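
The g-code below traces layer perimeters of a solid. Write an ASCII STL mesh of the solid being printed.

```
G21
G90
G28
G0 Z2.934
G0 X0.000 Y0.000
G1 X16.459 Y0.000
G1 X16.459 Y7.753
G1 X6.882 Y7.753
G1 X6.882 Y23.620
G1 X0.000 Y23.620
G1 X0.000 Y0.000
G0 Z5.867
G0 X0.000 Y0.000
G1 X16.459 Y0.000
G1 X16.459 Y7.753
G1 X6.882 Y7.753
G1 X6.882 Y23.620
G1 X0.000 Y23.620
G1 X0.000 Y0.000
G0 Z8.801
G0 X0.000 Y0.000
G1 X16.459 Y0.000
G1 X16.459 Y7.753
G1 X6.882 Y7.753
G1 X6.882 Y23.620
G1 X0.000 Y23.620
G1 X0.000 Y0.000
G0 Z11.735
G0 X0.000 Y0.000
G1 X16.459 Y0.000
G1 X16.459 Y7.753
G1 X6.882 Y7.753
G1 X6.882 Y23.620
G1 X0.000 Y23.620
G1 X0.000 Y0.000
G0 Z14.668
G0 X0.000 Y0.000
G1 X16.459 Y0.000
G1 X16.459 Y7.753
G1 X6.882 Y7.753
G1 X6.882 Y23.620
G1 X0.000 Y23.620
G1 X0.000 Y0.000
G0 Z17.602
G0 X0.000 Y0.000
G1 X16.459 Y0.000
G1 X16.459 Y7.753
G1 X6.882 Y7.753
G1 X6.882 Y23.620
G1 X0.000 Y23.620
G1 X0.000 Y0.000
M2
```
solid part
  facet normal 0.0000 0.0000 -1.0000
    outer loop
      vertex 16.459 7.753 0.000
      vertex 16.459 0.000 0.000
      vertex 0.000 0.000 0.000
    endloop
  endfacet
  facet normal 0.0000 0.0000 -1.0000
    outer loop
      vertex 6.882 7.753 0.000
      vertex 16.459 7.753 0.000
      vertex 0.000 0.000 0.000
    endloop
  endfacet
  facet normal 0.0000 0.0000 -1.0000
    outer loop
      vertex 6.882 23.620 0.000
      vertex 6.882 7.753 0.000
      vertex 0.000 0.000 0.000
    endloop
  endfacet
  facet normal 0.0000 0.0000 -1.0000
    outer loop
      vertex 0.000 23.620 0.000
      vertex 6.882 23.620 0.000
      vertex 0.000 0.000 0.000
    endloop
  endfacet
  facet normal 0.0000 0.0000 1.0000
    outer loop
      vertex 0.000 0.000 17.602
      vertex 16.459 0.000 17.602
      vertex 16.459 7.753 17.602
    endloop
  endfacet
  facet normal 0.0000 0.0000 1.0000
    outer loop
      vertex 0.000 0.000 17.602
      vertex 16.459 7.753 17.602
      vertex 6.882 7.753 17.602
    endloop
  endfacet
  facet normal 0.0000 0.0000 1.0000
    outer loop
      vertex 0.000 0.000 17.602
      vertex 6.882 7.753 17.602
      vertex 6.882 23.620 17.602
    endloop
  endfacet
  facet normal 0.0000 0.0000 1.0000
    outer loop
      vertex 0.000 0.000 17.602
      vertex 6.882 23.620 17.602
      vertex 0.000 23.620 17.602
    endloop
  endfacet
  facet normal 0.0000 -1.0000 0.0000
    outer loop
      vertex 0.000 0.000 0.000
      vertex 16.459 0.000 0.000
      vertex 16.459 0.000 17.602
    endloop
  endfacet
  facet normal 0.0000 -1.0000 0.0000
    outer loop
      vertex 0.000 0.000 0.000
      vertex 16.459 0.000 17.602
      vertex 0.000 0.000 17.602
    endloop
  endfacet
  facet normal 1.0000 0.0000 0.0000
    outer loop
      vertex 16.459 0.000 0.000
      vertex 16.459 7.753 0.000
      vertex 16.459 7.753 17.602
    endloop
  endfacet
  facet normal 1.0000 0.0000 0.0000
    outer loop
      vertex 16.459 0.000 0.000
      vertex 16.459 7.753 17.602
      vertex 16.459 0.000 17.602
    endloop
  endfacet
  facet normal 0.0000 1.0000 0.0000
    outer loop
      vertex 16.459 7.753 0.000
      vertex 6.882 7.753 0.000
      vertex 6.882 7.753 17.602
    endloop
  endfacet
  facet normal 0.0000 1.0000 0.0000
    outer loop
      vertex 16.459 7.753 0.000
      vertex 6.882 7.753 17.602
      vertex 16.459 7.753 17.602
    endloop
  endfacet
  facet normal 1.0000 0.0000 0.0000
    outer loop
      vertex 6.882 7.753 0.000
      vertex 6.882 23.620 0.000
      vertex 6.882 23.620 17.602
    endloop
  endfacet
  facet normal 1.0000 0.0000 0.0000
    outer loop
      vertex 6.882 7.753 0.000
      vertex 6.882 23.620 17.602
      vertex 6.882 7.753 17.602
    endloop
  endfacet
  facet normal 0.0000 1.0000 0.0000
    outer loop
      vertex 6.882 23.620 0.000
      vertex 0.000 23.620 0.000
      vertex 0.000 23.620 17.602
    endloop
  endfacet
  facet normal 0.0000 1.0000 0.0000
    outer loop
      vertex 6.882 23.620 0.000
      vertex 0.000 23.620 17.602
      vertex 6.882 23.620 17.602
    endloop
  endfacet
  facet normal -1.0000 0.0000 0.0000
    outer loop
      vertex 0.000 23.620 0.000
      vertex 0.000 0.000 0.000
      vertex 0.000 0.000 17.602
    endloop
  endfacet
  facet normal -1.0000 0.0000 0.0000
    outer loop
      vertex 0.000 23.620 0.000
      vertex 0.000 0.000 17.602
      vertex 0.000 23.620 17.602
    endloop
  endfacet
endsolid part

The G0 Z moves step by Δz≈2.934 mm. Every layer's G1 loop is the same polygon, so the solid is a straight extrusion of it from z=0 to z≈17.6. Closing with flat bottom and top caps and triangulating gives 20 facets — an L-shaped prism: outer 16.5 × 23.6 mm, arm thicknesses ≈ 7.75 mm (horizontal) and 6.88 mm (vertical), extruded 17.6 mm in z.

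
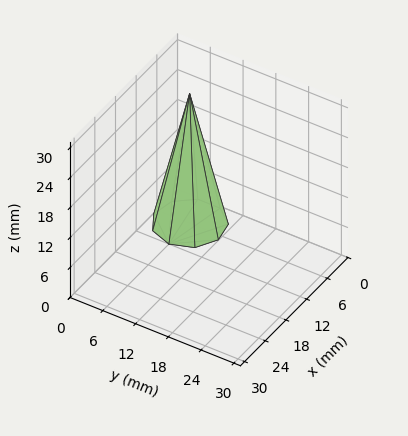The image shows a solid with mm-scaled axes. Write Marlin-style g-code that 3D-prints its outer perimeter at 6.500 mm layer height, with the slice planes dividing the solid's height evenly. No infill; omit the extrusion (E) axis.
Reading the render: the shape is a regular 9-sided pyramid, base circumscribed radius ≈ 6 mm, apex at z ≈ 26 mm (dimensions read to the nearest mm from the axis ticks). For the g-code, the solid's height is divided into equal slices at the stated Δz and each level perimeter traced with G1 moves after a G0 lift.

; perimeter-only toolpath
G21 ; units = mm
G90 ; absolute positioning
G28 ; home
; layer 1
G0 Z6.500
G0 X10.500 Y6.000
G1 X9.447 Y8.893
G1 X6.781 Y10.432
G1 X3.750 Y9.897
G1 X1.772 Y7.539
G1 X1.772 Y4.461
G1 X3.750 Y2.103
G1 X6.781 Y1.568
G1 X9.447 Y3.107
G1 X10.500 Y6.000
; layer 2
G0 Z13.000
G0 X9.000 Y6.000
G1 X8.298 Y7.928
G1 X6.521 Y8.954
G1 X4.500 Y8.598
G1 X3.181 Y7.026
G1 X3.181 Y4.974
G1 X4.500 Y3.402
G1 X6.521 Y3.046
G1 X8.298 Y4.072
G1 X9.000 Y6.000
; layer 3
G0 Z19.500
G0 X7.500 Y6.000
G1 X7.149 Y6.964
G1 X6.261 Y7.477
G1 X5.250 Y7.299
G1 X4.590 Y6.513
G1 X4.590 Y5.487
G1 X5.250 Y4.701
G1 X6.261 Y4.523
G1 X7.149 Y5.036
G1 X7.500 Y6.000
M2 ; end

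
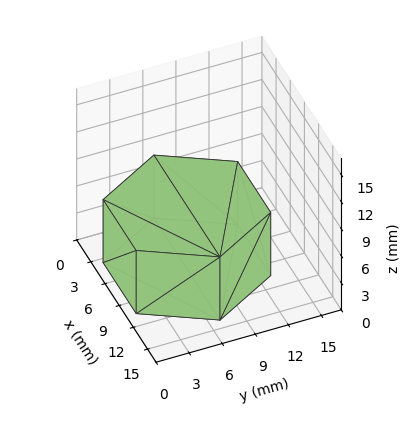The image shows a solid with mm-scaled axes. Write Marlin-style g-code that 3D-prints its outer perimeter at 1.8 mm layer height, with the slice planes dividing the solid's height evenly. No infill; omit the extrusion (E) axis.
Reading the render: the shape is a regular 6-sided prism (a cylinder approximated with 6 flat sides), circumscribed radius ≈ 7 mm, height ≈ 7 mm (dimensions read to the nearest mm from the axis ticks). For the g-code, the solid's height is divided into equal slices at the stated Δz and each level perimeter traced with G1 moves after a G0 lift.

; perimeter-only toolpath
G21 ; units = mm
G90 ; absolute positioning
G28 ; home
; layer 1
G0 Z1.8
G0 X14.0 Y7.0
G1 X10.5 Y13.1
G1 X3.5 Y13.1
G1 X0.0 Y7.0
G1 X3.5 Y0.9
G1 X10.5 Y0.9
G1 X14.0 Y7.0
; layer 2
G0 Z3.5
G0 X14.0 Y7.0
G1 X10.5 Y13.1
G1 X3.5 Y13.1
G1 X0.0 Y7.0
G1 X3.5 Y0.9
G1 X10.5 Y0.9
G1 X14.0 Y7.0
; layer 3
G0 Z5.2
G0 X14.0 Y7.0
G1 X10.5 Y13.1
G1 X3.5 Y13.1
G1 X0.0 Y7.0
G1 X3.5 Y0.9
G1 X10.5 Y0.9
G1 X14.0 Y7.0
; layer 4
G0 Z7.0
G0 X14.0 Y7.0
G1 X10.5 Y13.1
G1 X3.5 Y13.1
G1 X0.0 Y7.0
G1 X3.5 Y0.9
G1 X10.5 Y0.9
G1 X14.0 Y7.0
M2 ; end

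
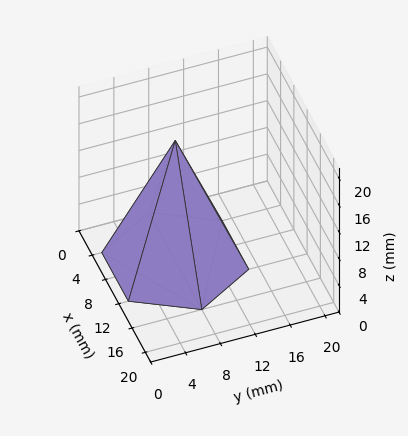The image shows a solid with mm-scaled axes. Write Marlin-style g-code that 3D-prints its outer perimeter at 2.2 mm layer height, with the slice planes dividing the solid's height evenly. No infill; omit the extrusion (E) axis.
Reading the render: the shape is a regular 6-sided pyramid, base circumscribed radius ≈ 8 mm, apex at z ≈ 18 mm (dimensions read to the nearest mm from the axis ticks). For the g-code, the solid's height is divided into equal slices at the stated Δz and each level perimeter traced with G1 moves after a G0 lift.

; perimeter-only toolpath
G21 ; units = mm
G90 ; absolute positioning
G28 ; home
; layer 1
G0 Z2.2
G0 X15.0 Y8.0
G1 X11.5 Y14.0
G1 X4.5 Y14.0
G1 X1.0 Y8.0
G1 X4.5 Y2.0
G1 X11.5 Y2.0
G1 X15.0 Y8.0
; layer 2
G0 Z4.5
G0 X14.0 Y8.0
G1 X11.0 Y13.2
G1 X5.0 Y13.2
G1 X2.0 Y8.0
G1 X5.0 Y2.8
G1 X11.0 Y2.8
G1 X14.0 Y8.0
; layer 3
G0 Z6.8
G0 X13.0 Y8.0
G1 X10.5 Y12.3
G1 X5.5 Y12.3
G1 X3.0 Y8.0
G1 X5.5 Y3.7
G1 X10.5 Y3.7
G1 X13.0 Y8.0
; layer 4
G0 Z9.0
G0 X12.0 Y8.0
G1 X10.0 Y11.4
G1 X6.0 Y11.4
G1 X4.0 Y8.0
G1 X6.0 Y4.5
G1 X10.0 Y4.5
G1 X12.0 Y8.0
; layer 5
G0 Z11.2
G0 X11.0 Y8.0
G1 X9.5 Y10.6
G1 X6.5 Y10.6
G1 X5.0 Y8.0
G1 X6.5 Y5.4
G1 X9.5 Y5.4
G1 X11.0 Y8.0
; layer 6
G0 Z13.5
G0 X10.0 Y8.0
G1 X9.0 Y9.7
G1 X7.0 Y9.7
G1 X6.0 Y8.0
G1 X7.0 Y6.3
G1 X9.0 Y6.3
G1 X10.0 Y8.0
; layer 7
G0 Z15.8
G0 X9.0 Y8.0
G1 X8.5 Y8.9
G1 X7.5 Y8.9
G1 X7.0 Y8.0
G1 X7.5 Y7.1
G1 X8.5 Y7.1
G1 X9.0 Y8.0
M2 ; end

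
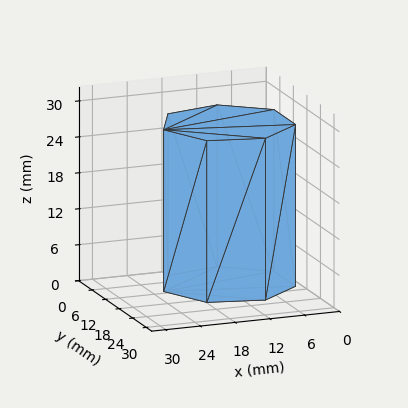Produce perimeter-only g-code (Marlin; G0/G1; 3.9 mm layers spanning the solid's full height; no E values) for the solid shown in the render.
Reading the render: the shape is a regular 7-sided prism (a cylinder approximated with 7 flat sides), circumscribed radius ≈ 11 mm, height ≈ 27 mm (dimensions read to the nearest mm from the axis ticks). For the g-code, the solid's height is divided into equal slices at the stated Δz and each level perimeter traced with G1 moves after a G0 lift.

; perimeter-only toolpath
G21 ; units = mm
G90 ; absolute positioning
G28 ; home
; layer 1
G0 Z3.9
G0 X22.0 Y11.0
G1 X17.9 Y19.6
G1 X8.6 Y21.7
G1 X1.1 Y15.8
G1 X1.1 Y6.2
G1 X8.6 Y0.3
G1 X17.9 Y2.4
G1 X22.0 Y11.0
; layer 2
G0 Z7.7
G0 X22.0 Y11.0
G1 X17.9 Y19.6
G1 X8.6 Y21.7
G1 X1.1 Y15.8
G1 X1.1 Y6.2
G1 X8.6 Y0.3
G1 X17.9 Y2.4
G1 X22.0 Y11.0
; layer 3
G0 Z11.6
G0 X22.0 Y11.0
G1 X17.9 Y19.6
G1 X8.6 Y21.7
G1 X1.1 Y15.8
G1 X1.1 Y6.2
G1 X8.6 Y0.3
G1 X17.9 Y2.4
G1 X22.0 Y11.0
; layer 4
G0 Z15.4
G0 X22.0 Y11.0
G1 X17.9 Y19.6
G1 X8.6 Y21.7
G1 X1.1 Y15.8
G1 X1.1 Y6.2
G1 X8.6 Y0.3
G1 X17.9 Y2.4
G1 X22.0 Y11.0
; layer 5
G0 Z19.3
G0 X22.0 Y11.0
G1 X17.9 Y19.6
G1 X8.6 Y21.7
G1 X1.1 Y15.8
G1 X1.1 Y6.2
G1 X8.6 Y0.3
G1 X17.9 Y2.4
G1 X22.0 Y11.0
; layer 6
G0 Z23.1
G0 X22.0 Y11.0
G1 X17.9 Y19.6
G1 X8.6 Y21.7
G1 X1.1 Y15.8
G1 X1.1 Y6.2
G1 X8.6 Y0.3
G1 X17.9 Y2.4
G1 X22.0 Y11.0
; layer 7
G0 Z27.0
G0 X22.0 Y11.0
G1 X17.9 Y19.6
G1 X8.6 Y21.7
G1 X1.1 Y15.8
G1 X1.1 Y6.2
G1 X8.6 Y0.3
G1 X17.9 Y2.4
G1 X22.0 Y11.0
M2 ; end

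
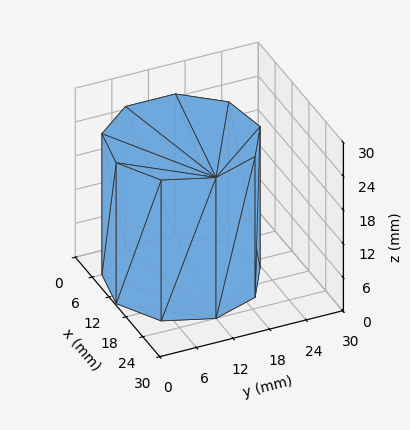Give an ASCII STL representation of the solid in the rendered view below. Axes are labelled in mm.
Reading the render: the shape is a regular 9-sided prism (a cylinder approximated with 9 flat sides), circumscribed radius ≈ 12 mm, height ≈ 25 mm (dimensions read to the nearest mm from the axis ticks). For the STL, each face is triangulated and given an outward normal.

solid part
  facet normal 0.0000 0.0000 -1.0000
    outer loop
      vertex 14.1 23.8 0.0
      vertex 21.2 19.7 0.0
      vertex 24.0 12.0 0.0
    endloop
  endfacet
  facet normal 0.0000 0.0000 -1.0000
    outer loop
      vertex 6.0 22.4 0.0
      vertex 14.1 23.8 0.0
      vertex 24.0 12.0 0.0
    endloop
  endfacet
  facet normal 0.0000 0.0000 -1.0000
    outer loop
      vertex 0.7 16.1 0.0
      vertex 6.0 22.4 0.0
      vertex 24.0 12.0 0.0
    endloop
  endfacet
  facet normal 0.0000 0.0000 -1.0000
    outer loop
      vertex 0.7 7.9 0.0
      vertex 0.7 16.1 0.0
      vertex 24.0 12.0 0.0
    endloop
  endfacet
  facet normal 0.0000 0.0000 -1.0000
    outer loop
      vertex 6.0 1.6 0.0
      vertex 0.7 7.9 0.0
      vertex 24.0 12.0 0.0
    endloop
  endfacet
  facet normal 0.0000 0.0000 -1.0000
    outer loop
      vertex 14.1 0.2 0.0
      vertex 6.0 1.6 0.0
      vertex 24.0 12.0 0.0
    endloop
  endfacet
  facet normal 0.0000 0.0000 -1.0000
    outer loop
      vertex 21.2 4.3 0.0
      vertex 14.1 0.2 0.0
      vertex 24.0 12.0 0.0
    endloop
  endfacet
  facet normal 0.0000 0.0000 1.0000
    outer loop
      vertex 24.0 12.0 25.0
      vertex 21.2 19.7 25.0
      vertex 14.1 23.8 25.0
    endloop
  endfacet
  facet normal 0.0000 0.0000 1.0000
    outer loop
      vertex 24.0 12.0 25.0
      vertex 14.1 23.8 25.0
      vertex 6.0 22.4 25.0
    endloop
  endfacet
  facet normal 0.0000 0.0000 1.0000
    outer loop
      vertex 24.0 12.0 25.0
      vertex 6.0 22.4 25.0
      vertex 0.7 16.1 25.0
    endloop
  endfacet
  facet normal 0.0000 0.0000 1.0000
    outer loop
      vertex 24.0 12.0 25.0
      vertex 0.7 16.1 25.0
      vertex 0.7 7.9 25.0
    endloop
  endfacet
  facet normal 0.0000 0.0000 1.0000
    outer loop
      vertex 24.0 12.0 25.0
      vertex 0.7 7.9 25.0
      vertex 6.0 1.6 25.0
    endloop
  endfacet
  facet normal 0.0000 0.0000 1.0000
    outer loop
      vertex 24.0 12.0 25.0
      vertex 6.0 1.6 25.0
      vertex 14.1 0.2 25.0
    endloop
  endfacet
  facet normal 0.0000 0.0000 1.0000
    outer loop
      vertex 24.0 12.0 25.0
      vertex 14.1 0.2 25.0
      vertex 21.2 4.3 25.0
    endloop
  endfacet
  facet normal 0.9398 0.3417 0.0000
    outer loop
      vertex 24.0 12.0 0.0
      vertex 21.2 19.7 0.0
      vertex 21.2 19.7 25.0
    endloop
  endfacet
  facet normal 0.9398 0.3417 0.0000
    outer loop
      vertex 24.0 12.0 0.0
      vertex 21.2 19.7 25.0
      vertex 24.0 12.0 25.0
    endloop
  endfacet
  facet normal 0.5001 0.8660 0.0000
    outer loop
      vertex 21.2 19.7 0.0
      vertex 14.1 23.8 0.0
      vertex 14.1 23.8 25.0
    endloop
  endfacet
  facet normal 0.5001 0.8660 0.0000
    outer loop
      vertex 21.2 19.7 0.0
      vertex 14.1 23.8 25.0
      vertex 21.2 19.7 25.0
    endloop
  endfacet
  facet normal -0.1703 0.9854 0.0000
    outer loop
      vertex 14.1 23.8 0.0
      vertex 6.0 22.4 0.0
      vertex 6.0 22.4 25.0
    endloop
  endfacet
  facet normal -0.1703 0.9854 0.0000
    outer loop
      vertex 14.1 23.8 0.0
      vertex 6.0 22.4 25.0
      vertex 14.1 23.8 25.0
    endloop
  endfacet
  facet normal -0.7652 0.6438 0.0000
    outer loop
      vertex 6.0 22.4 0.0
      vertex 0.7 16.1 0.0
      vertex 0.7 16.1 25.0
    endloop
  endfacet
  facet normal -0.7652 0.6438 0.0000
    outer loop
      vertex 6.0 22.4 0.0
      vertex 0.7 16.1 25.0
      vertex 6.0 22.4 25.0
    endloop
  endfacet
  facet normal -1.0000 0.0000 0.0000
    outer loop
      vertex 0.7 16.1 0.0
      vertex 0.7 7.9 0.0
      vertex 0.7 7.9 25.0
    endloop
  endfacet
  facet normal -1.0000 0.0000 0.0000
    outer loop
      vertex 0.7 16.1 0.0
      vertex 0.7 7.9 25.0
      vertex 0.7 16.1 25.0
    endloop
  endfacet
  facet normal -0.7652 -0.6438 0.0000
    outer loop
      vertex 0.7 7.9 0.0
      vertex 6.0 1.6 0.0
      vertex 6.0 1.6 25.0
    endloop
  endfacet
  facet normal -0.7652 -0.6438 0.0000
    outer loop
      vertex 0.7 7.9 0.0
      vertex 6.0 1.6 25.0
      vertex 0.7 7.9 25.0
    endloop
  endfacet
  facet normal -0.1703 -0.9854 0.0000
    outer loop
      vertex 6.0 1.6 0.0
      vertex 14.1 0.2 0.0
      vertex 14.1 0.2 25.0
    endloop
  endfacet
  facet normal -0.1703 -0.9854 0.0000
    outer loop
      vertex 6.0 1.6 0.0
      vertex 14.1 0.2 25.0
      vertex 6.0 1.6 25.0
    endloop
  endfacet
  facet normal 0.5001 -0.8660 0.0000
    outer loop
      vertex 14.1 0.2 0.0
      vertex 21.2 4.3 0.0
      vertex 21.2 4.3 25.0
    endloop
  endfacet
  facet normal 0.5001 -0.8660 0.0000
    outer loop
      vertex 14.1 0.2 0.0
      vertex 21.2 4.3 25.0
      vertex 14.1 0.2 25.0
    endloop
  endfacet
  facet normal 0.9398 -0.3417 0.0000
    outer loop
      vertex 21.2 4.3 0.0
      vertex 24.0 12.0 0.0
      vertex 24.0 12.0 25.0
    endloop
  endfacet
  facet normal 0.9398 -0.3417 0.0000
    outer loop
      vertex 21.2 4.3 0.0
      vertex 24.0 12.0 25.0
      vertex 21.2 4.3 25.0
    endloop
  endfacet
endsolid part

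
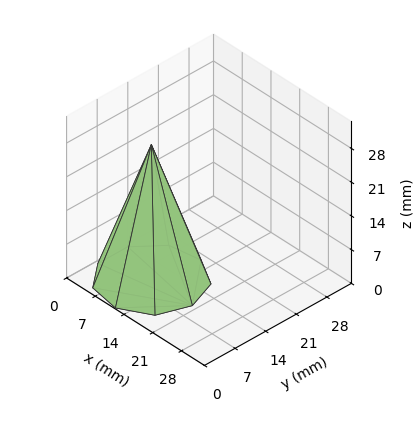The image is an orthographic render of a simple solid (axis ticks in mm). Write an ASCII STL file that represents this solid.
Reading the render: the shape is a regular 9-sided pyramid, base circumscribed radius ≈ 10 mm, apex at z ≈ 28 mm (dimensions read to the nearest mm from the axis ticks). For the STL, each face is triangulated and given an outward normal.

solid part
  facet normal 0.0000 0.0000 -1.0000
    outer loop
      vertex 11.7 19.8 0.0
      vertex 17.7 16.4 0.0
      vertex 20.0 10.0 0.0
    endloop
  endfacet
  facet normal 0.0000 0.0000 -1.0000
    outer loop
      vertex 5.0 18.7 0.0
      vertex 11.7 19.8 0.0
      vertex 20.0 10.0 0.0
    endloop
  endfacet
  facet normal 0.0000 0.0000 -1.0000
    outer loop
      vertex 0.6 13.4 0.0
      vertex 5.0 18.7 0.0
      vertex 20.0 10.0 0.0
    endloop
  endfacet
  facet normal 0.0000 0.0000 -1.0000
    outer loop
      vertex 0.6 6.6 0.0
      vertex 0.6 13.4 0.0
      vertex 20.0 10.0 0.0
    endloop
  endfacet
  facet normal 0.0000 0.0000 -1.0000
    outer loop
      vertex 5.0 1.3 0.0
      vertex 0.6 6.6 0.0
      vertex 20.0 10.0 0.0
    endloop
  endfacet
  facet normal 0.0000 0.0000 -1.0000
    outer loop
      vertex 11.7 0.2 0.0
      vertex 5.0 1.3 0.0
      vertex 20.0 10.0 0.0
    endloop
  endfacet
  facet normal 0.0000 0.0000 -1.0000
    outer loop
      vertex 17.7 3.6 0.0
      vertex 11.7 0.2 0.0
      vertex 20.0 10.0 0.0
    endloop
  endfacet
  facet normal 0.8920 0.3206 0.3186
    outer loop
      vertex 20.0 10.0 0.0
      vertex 17.7 16.4 0.0
      vertex 10.0 10.0 28.0
    endloop
  endfacet
  facet normal 0.4676 0.8251 0.3172
    outer loop
      vertex 17.7 16.4 0.0
      vertex 11.7 19.8 0.0
      vertex 10.0 10.0 28.0
    endloop
  endfacet
  facet normal -0.1536 0.9355 0.3181
    outer loop
      vertex 11.7 19.8 0.0
      vertex 5.0 18.7 0.0
      vertex 10.0 10.0 28.0
    endloop
  endfacet
  facet normal -0.7294 0.6055 0.3184
    outer loop
      vertex 5.0 18.7 0.0
      vertex 0.6 13.4 0.0
      vertex 10.0 10.0 28.0
    endloop
  endfacet
  facet normal -0.9480 0.0000 0.3183
    outer loop
      vertex 0.6 13.4 0.0
      vertex 0.6 6.6 0.0
      vertex 10.0 10.0 28.0
    endloop
  endfacet
  facet normal -0.7294 -0.6055 0.3184
    outer loop
      vertex 0.6 6.6 0.0
      vertex 5.0 1.3 0.0
      vertex 10.0 10.0 28.0
    endloop
  endfacet
  facet normal -0.1536 -0.9355 0.3181
    outer loop
      vertex 5.0 1.3 0.0
      vertex 11.7 0.2 0.0
      vertex 10.0 10.0 28.0
    endloop
  endfacet
  facet normal 0.4676 -0.8251 0.3172
    outer loop
      vertex 11.7 0.2 0.0
      vertex 17.7 3.6 0.0
      vertex 10.0 10.0 28.0
    endloop
  endfacet
  facet normal 0.8920 -0.3206 0.3186
    outer loop
      vertex 17.7 3.6 0.0
      vertex 20.0 10.0 0.0
      vertex 10.0 10.0 28.0
    endloop
  endfacet
endsolid part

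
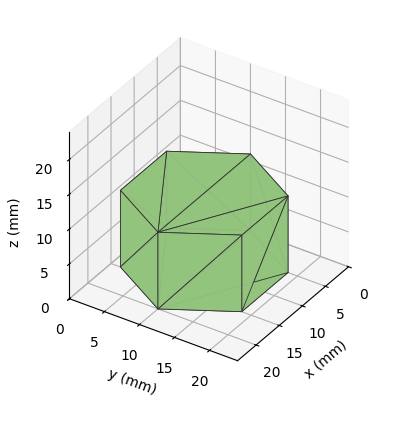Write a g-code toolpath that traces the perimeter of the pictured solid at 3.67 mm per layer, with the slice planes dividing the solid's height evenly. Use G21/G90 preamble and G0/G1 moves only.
Reading the render: the shape is a regular 6-sided prism (a cylinder approximated with 6 flat sides), circumscribed radius ≈ 10 mm, height ≈ 11 mm (dimensions read to the nearest mm from the axis ticks). For the g-code, the solid's height is divided into equal slices at the stated Δz and each level perimeter traced with G1 moves after a G0 lift.

; perimeter-only toolpath
G21 ; units = mm
G90 ; absolute positioning
G28 ; home
; layer 1
G0 Z3.67
G0 X20.00 Y10.00
G1 X15.00 Y18.66
G1 X5.00 Y18.66
G1 X0.00 Y10.00
G1 X5.00 Y1.34
G1 X15.00 Y1.34
G1 X20.00 Y10.00
; layer 2
G0 Z7.33
G0 X20.00 Y10.00
G1 X15.00 Y18.66
G1 X5.00 Y18.66
G1 X0.00 Y10.00
G1 X5.00 Y1.34
G1 X15.00 Y1.34
G1 X20.00 Y10.00
; layer 3
G0 Z11.00
G0 X20.00 Y10.00
G1 X15.00 Y18.66
G1 X5.00 Y18.66
G1 X0.00 Y10.00
G1 X5.00 Y1.34
G1 X15.00 Y1.34
G1 X20.00 Y10.00
M2 ; end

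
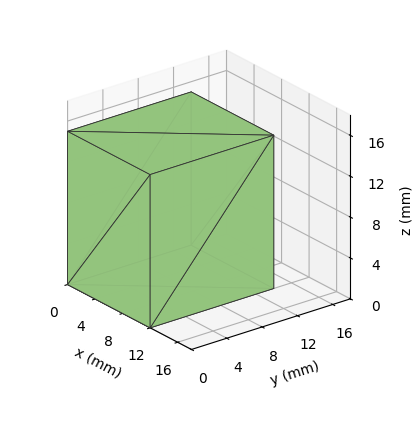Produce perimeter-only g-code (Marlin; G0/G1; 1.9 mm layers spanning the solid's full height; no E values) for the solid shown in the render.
Reading the render: the shape is a rectangular box, roughly 12 × 14 mm footprint and 15 mm tall (dimensions read to the nearest mm from the axis ticks). For the g-code, the solid's height is divided into equal slices at the stated Δz and each level perimeter traced with G1 moves after a G0 lift.

; perimeter-only toolpath
G21 ; units = mm
G90 ; absolute positioning
G28 ; home
; layer 1
G0 Z1.9
G0 X0.0 Y0.0
G1 X12.0 Y0.0
G1 X12.0 Y14.0
G1 X0.0 Y14.0
G1 X0.0 Y0.0
; layer 2
G0 Z3.8
G0 X0.0 Y0.0
G1 X12.0 Y0.0
G1 X12.0 Y14.0
G1 X0.0 Y14.0
G1 X0.0 Y0.0
; layer 3
G0 Z5.6
G0 X0.0 Y0.0
G1 X12.0 Y0.0
G1 X12.0 Y14.0
G1 X0.0 Y14.0
G1 X0.0 Y0.0
; layer 4
G0 Z7.5
G0 X0.0 Y0.0
G1 X12.0 Y0.0
G1 X12.0 Y14.0
G1 X0.0 Y14.0
G1 X0.0 Y0.0
; layer 5
G0 Z9.4
G0 X0.0 Y0.0
G1 X12.0 Y0.0
G1 X12.0 Y14.0
G1 X0.0 Y14.0
G1 X0.0 Y0.0
; layer 6
G0 Z11.2
G0 X0.0 Y0.0
G1 X12.0 Y0.0
G1 X12.0 Y14.0
G1 X0.0 Y14.0
G1 X0.0 Y0.0
; layer 7
G0 Z13.1
G0 X0.0 Y0.0
G1 X12.0 Y0.0
G1 X12.0 Y14.0
G1 X0.0 Y14.0
G1 X0.0 Y0.0
; layer 8
G0 Z15.0
G0 X0.0 Y0.0
G1 X12.0 Y0.0
G1 X12.0 Y14.0
G1 X0.0 Y14.0
G1 X0.0 Y0.0
M2 ; end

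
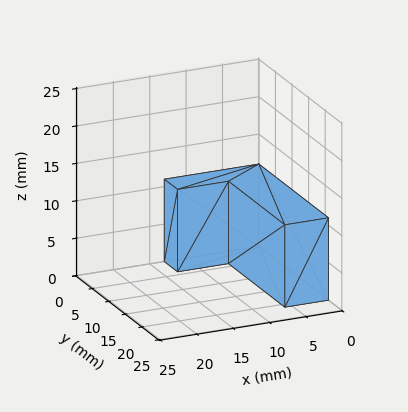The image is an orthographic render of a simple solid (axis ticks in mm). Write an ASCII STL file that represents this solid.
Reading the render: the shape is an L-shaped prism: outer 13 × 21 mm, arm thicknesses ≈ 4 mm (horizontal) and 6 mm (vertical), extruded 11 mm in z (dimensions read to the nearest mm from the axis ticks). For the STL, each face is triangulated and given an outward normal.

solid part
  facet normal 0.0000 0.0000 -1.0000
    outer loop
      vertex 13.00 4.00 0.00
      vertex 13.00 0.00 0.00
      vertex 0.00 0.00 0.00
    endloop
  endfacet
  facet normal 0.0000 0.0000 -1.0000
    outer loop
      vertex 6.00 4.00 0.00
      vertex 13.00 4.00 0.00
      vertex 0.00 0.00 0.00
    endloop
  endfacet
  facet normal 0.0000 0.0000 -1.0000
    outer loop
      vertex 6.00 21.00 0.00
      vertex 6.00 4.00 0.00
      vertex 0.00 0.00 0.00
    endloop
  endfacet
  facet normal 0.0000 0.0000 -1.0000
    outer loop
      vertex 0.00 21.00 0.00
      vertex 6.00 21.00 0.00
      vertex 0.00 0.00 0.00
    endloop
  endfacet
  facet normal 0.0000 0.0000 1.0000
    outer loop
      vertex 0.00 0.00 11.00
      vertex 13.00 0.00 11.00
      vertex 13.00 4.00 11.00
    endloop
  endfacet
  facet normal 0.0000 0.0000 1.0000
    outer loop
      vertex 0.00 0.00 11.00
      vertex 13.00 4.00 11.00
      vertex 6.00 4.00 11.00
    endloop
  endfacet
  facet normal 0.0000 0.0000 1.0000
    outer loop
      vertex 0.00 0.00 11.00
      vertex 6.00 4.00 11.00
      vertex 6.00 21.00 11.00
    endloop
  endfacet
  facet normal 0.0000 0.0000 1.0000
    outer loop
      vertex 0.00 0.00 11.00
      vertex 6.00 21.00 11.00
      vertex 0.00 21.00 11.00
    endloop
  endfacet
  facet normal 0.0000 -1.0000 0.0000
    outer loop
      vertex 0.00 0.00 0.00
      vertex 13.00 0.00 0.00
      vertex 13.00 0.00 11.00
    endloop
  endfacet
  facet normal 0.0000 -1.0000 0.0000
    outer loop
      vertex 0.00 0.00 0.00
      vertex 13.00 0.00 11.00
      vertex 0.00 0.00 11.00
    endloop
  endfacet
  facet normal 1.0000 0.0000 0.0000
    outer loop
      vertex 13.00 0.00 0.00
      vertex 13.00 4.00 0.00
      vertex 13.00 4.00 11.00
    endloop
  endfacet
  facet normal 1.0000 0.0000 0.0000
    outer loop
      vertex 13.00 0.00 0.00
      vertex 13.00 4.00 11.00
      vertex 13.00 0.00 11.00
    endloop
  endfacet
  facet normal 0.0000 1.0000 0.0000
    outer loop
      vertex 13.00 4.00 0.00
      vertex 6.00 4.00 0.00
      vertex 6.00 4.00 11.00
    endloop
  endfacet
  facet normal 0.0000 1.0000 0.0000
    outer loop
      vertex 13.00 4.00 0.00
      vertex 6.00 4.00 11.00
      vertex 13.00 4.00 11.00
    endloop
  endfacet
  facet normal 1.0000 0.0000 0.0000
    outer loop
      vertex 6.00 4.00 0.00
      vertex 6.00 21.00 0.00
      vertex 6.00 21.00 11.00
    endloop
  endfacet
  facet normal 1.0000 0.0000 0.0000
    outer loop
      vertex 6.00 4.00 0.00
      vertex 6.00 21.00 11.00
      vertex 6.00 4.00 11.00
    endloop
  endfacet
  facet normal 0.0000 1.0000 0.0000
    outer loop
      vertex 6.00 21.00 0.00
      vertex 0.00 21.00 0.00
      vertex 0.00 21.00 11.00
    endloop
  endfacet
  facet normal 0.0000 1.0000 0.0000
    outer loop
      vertex 6.00 21.00 0.00
      vertex 0.00 21.00 11.00
      vertex 6.00 21.00 11.00
    endloop
  endfacet
  facet normal -1.0000 0.0000 0.0000
    outer loop
      vertex 0.00 21.00 0.00
      vertex 0.00 0.00 0.00
      vertex 0.00 0.00 11.00
    endloop
  endfacet
  facet normal -1.0000 0.0000 0.0000
    outer loop
      vertex 0.00 21.00 0.00
      vertex 0.00 0.00 11.00
      vertex 0.00 21.00 11.00
    endloop
  endfacet
endsolid part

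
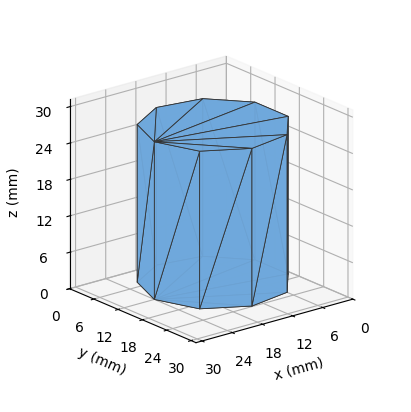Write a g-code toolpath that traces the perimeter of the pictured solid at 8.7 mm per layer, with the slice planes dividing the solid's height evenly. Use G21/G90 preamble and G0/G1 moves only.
Reading the render: the shape is a regular 9-sided prism (a cylinder approximated with 9 flat sides), circumscribed radius ≈ 12 mm, height ≈ 26 mm (dimensions read to the nearest mm from the axis ticks). For the g-code, the solid's height is divided into equal slices at the stated Δz and each level perimeter traced with G1 moves after a G0 lift.

; perimeter-only toolpath
G21 ; units = mm
G90 ; absolute positioning
G28 ; home
; layer 1
G0 Z8.7
G0 X24.0 Y12.0
G1 X21.2 Y19.7
G1 X14.1 Y23.8
G1 X6.0 Y22.4
G1 X0.7 Y16.1
G1 X0.7 Y7.9
G1 X6.0 Y1.6
G1 X14.1 Y0.2
G1 X21.2 Y4.3
G1 X24.0 Y12.0
; layer 2
G0 Z17.3
G0 X24.0 Y12.0
G1 X21.2 Y19.7
G1 X14.1 Y23.8
G1 X6.0 Y22.4
G1 X0.7 Y16.1
G1 X0.7 Y7.9
G1 X6.0 Y1.6
G1 X14.1 Y0.2
G1 X21.2 Y4.3
G1 X24.0 Y12.0
; layer 3
G0 Z26.0
G0 X24.0 Y12.0
G1 X21.2 Y19.7
G1 X14.1 Y23.8
G1 X6.0 Y22.4
G1 X0.7 Y16.1
G1 X0.7 Y7.9
G1 X6.0 Y1.6
G1 X14.1 Y0.2
G1 X21.2 Y4.3
G1 X24.0 Y12.0
M2 ; end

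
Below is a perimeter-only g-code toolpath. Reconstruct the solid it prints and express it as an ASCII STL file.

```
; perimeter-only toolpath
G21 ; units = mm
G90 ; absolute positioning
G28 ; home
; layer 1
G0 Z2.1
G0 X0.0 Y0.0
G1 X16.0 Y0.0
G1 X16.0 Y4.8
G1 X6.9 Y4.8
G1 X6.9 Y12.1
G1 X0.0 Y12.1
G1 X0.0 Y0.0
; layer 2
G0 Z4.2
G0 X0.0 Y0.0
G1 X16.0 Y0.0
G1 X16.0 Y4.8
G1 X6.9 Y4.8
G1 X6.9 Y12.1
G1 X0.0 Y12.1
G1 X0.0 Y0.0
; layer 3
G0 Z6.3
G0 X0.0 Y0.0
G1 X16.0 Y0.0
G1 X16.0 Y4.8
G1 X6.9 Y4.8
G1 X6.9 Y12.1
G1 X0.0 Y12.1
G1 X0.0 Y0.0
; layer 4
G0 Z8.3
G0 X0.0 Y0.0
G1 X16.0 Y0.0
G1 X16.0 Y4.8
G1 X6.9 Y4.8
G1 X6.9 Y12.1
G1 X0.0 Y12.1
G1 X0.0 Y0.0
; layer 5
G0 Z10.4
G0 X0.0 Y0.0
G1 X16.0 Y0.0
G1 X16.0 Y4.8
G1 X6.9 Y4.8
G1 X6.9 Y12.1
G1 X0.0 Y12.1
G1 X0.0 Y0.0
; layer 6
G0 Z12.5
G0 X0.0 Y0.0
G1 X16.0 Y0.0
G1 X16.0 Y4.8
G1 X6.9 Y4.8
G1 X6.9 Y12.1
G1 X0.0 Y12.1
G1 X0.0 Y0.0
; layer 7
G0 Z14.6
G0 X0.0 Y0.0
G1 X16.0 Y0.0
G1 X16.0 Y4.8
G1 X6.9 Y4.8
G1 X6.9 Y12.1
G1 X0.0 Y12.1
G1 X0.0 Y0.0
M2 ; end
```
solid part
  facet normal 0.0000 0.0000 -1.0000
    outer loop
      vertex 16.0 4.8 0.0
      vertex 16.0 0.0 0.0
      vertex 0.0 0.0 0.0
    endloop
  endfacet
  facet normal 0.0000 0.0000 -1.0000
    outer loop
      vertex 6.9 4.8 0.0
      vertex 16.0 4.8 0.0
      vertex 0.0 0.0 0.0
    endloop
  endfacet
  facet normal 0.0000 0.0000 -1.0000
    outer loop
      vertex 6.9 12.1 0.0
      vertex 6.9 4.8 0.0
      vertex 0.0 0.0 0.0
    endloop
  endfacet
  facet normal 0.0000 0.0000 -1.0000
    outer loop
      vertex 0.0 12.1 0.0
      vertex 6.9 12.1 0.0
      vertex 0.0 0.0 0.0
    endloop
  endfacet
  facet normal 0.0000 0.0000 1.0000
    outer loop
      vertex 0.0 0.0 14.6
      vertex 16.0 0.0 14.6
      vertex 16.0 4.8 14.6
    endloop
  endfacet
  facet normal 0.0000 0.0000 1.0000
    outer loop
      vertex 0.0 0.0 14.6
      vertex 16.0 4.8 14.6
      vertex 6.9 4.8 14.6
    endloop
  endfacet
  facet normal 0.0000 0.0000 1.0000
    outer loop
      vertex 0.0 0.0 14.6
      vertex 6.9 4.8 14.6
      vertex 6.9 12.1 14.6
    endloop
  endfacet
  facet normal 0.0000 0.0000 1.0000
    outer loop
      vertex 0.0 0.0 14.6
      vertex 6.9 12.1 14.6
      vertex 0.0 12.1 14.6
    endloop
  endfacet
  facet normal 0.0000 -1.0000 0.0000
    outer loop
      vertex 0.0 0.0 0.0
      vertex 16.0 0.0 0.0
      vertex 16.0 0.0 14.6
    endloop
  endfacet
  facet normal 0.0000 -1.0000 0.0000
    outer loop
      vertex 0.0 0.0 0.0
      vertex 16.0 0.0 14.6
      vertex 0.0 0.0 14.6
    endloop
  endfacet
  facet normal 1.0000 0.0000 0.0000
    outer loop
      vertex 16.0 0.0 0.0
      vertex 16.0 4.8 0.0
      vertex 16.0 4.8 14.6
    endloop
  endfacet
  facet normal 1.0000 0.0000 0.0000
    outer loop
      vertex 16.0 0.0 0.0
      vertex 16.0 4.8 14.6
      vertex 16.0 0.0 14.6
    endloop
  endfacet
  facet normal 0.0000 1.0000 0.0000
    outer loop
      vertex 16.0 4.8 0.0
      vertex 6.9 4.8 0.0
      vertex 6.9 4.8 14.6
    endloop
  endfacet
  facet normal 0.0000 1.0000 0.0000
    outer loop
      vertex 16.0 4.8 0.0
      vertex 6.9 4.8 14.6
      vertex 16.0 4.8 14.6
    endloop
  endfacet
  facet normal 1.0000 0.0000 0.0000
    outer loop
      vertex 6.9 4.8 0.0
      vertex 6.9 12.1 0.0
      vertex 6.9 12.1 14.6
    endloop
  endfacet
  facet normal 1.0000 0.0000 0.0000
    outer loop
      vertex 6.9 4.8 0.0
      vertex 6.9 12.1 14.6
      vertex 6.9 4.8 14.6
    endloop
  endfacet
  facet normal 0.0000 1.0000 0.0000
    outer loop
      vertex 6.9 12.1 0.0
      vertex 0.0 12.1 0.0
      vertex 0.0 12.1 14.6
    endloop
  endfacet
  facet normal 0.0000 1.0000 0.0000
    outer loop
      vertex 6.9 12.1 0.0
      vertex 0.0 12.1 14.6
      vertex 6.9 12.1 14.6
    endloop
  endfacet
  facet normal -1.0000 0.0000 0.0000
    outer loop
      vertex 0.0 12.1 0.0
      vertex 0.0 0.0 0.0
      vertex 0.0 0.0 14.6
    endloop
  endfacet
  facet normal -1.0000 0.0000 0.0000
    outer loop
      vertex 0.0 12.1 0.0
      vertex 0.0 0.0 14.6
      vertex 0.0 12.1 14.6
    endloop
  endfacet
endsolid part

The G0 Z moves step by Δz≈2.1 mm. Every layer's G1 loop is the same polygon, so the solid is a straight extrusion of it from z=0 to z≈14.6. Closing with flat bottom and top caps and triangulating gives 20 facets — an L-shaped prism: outer 16 × 12.1 mm, arm thicknesses ≈ 4.8 mm (horizontal) and 6.9 mm (vertical), extruded 14.6 mm in z.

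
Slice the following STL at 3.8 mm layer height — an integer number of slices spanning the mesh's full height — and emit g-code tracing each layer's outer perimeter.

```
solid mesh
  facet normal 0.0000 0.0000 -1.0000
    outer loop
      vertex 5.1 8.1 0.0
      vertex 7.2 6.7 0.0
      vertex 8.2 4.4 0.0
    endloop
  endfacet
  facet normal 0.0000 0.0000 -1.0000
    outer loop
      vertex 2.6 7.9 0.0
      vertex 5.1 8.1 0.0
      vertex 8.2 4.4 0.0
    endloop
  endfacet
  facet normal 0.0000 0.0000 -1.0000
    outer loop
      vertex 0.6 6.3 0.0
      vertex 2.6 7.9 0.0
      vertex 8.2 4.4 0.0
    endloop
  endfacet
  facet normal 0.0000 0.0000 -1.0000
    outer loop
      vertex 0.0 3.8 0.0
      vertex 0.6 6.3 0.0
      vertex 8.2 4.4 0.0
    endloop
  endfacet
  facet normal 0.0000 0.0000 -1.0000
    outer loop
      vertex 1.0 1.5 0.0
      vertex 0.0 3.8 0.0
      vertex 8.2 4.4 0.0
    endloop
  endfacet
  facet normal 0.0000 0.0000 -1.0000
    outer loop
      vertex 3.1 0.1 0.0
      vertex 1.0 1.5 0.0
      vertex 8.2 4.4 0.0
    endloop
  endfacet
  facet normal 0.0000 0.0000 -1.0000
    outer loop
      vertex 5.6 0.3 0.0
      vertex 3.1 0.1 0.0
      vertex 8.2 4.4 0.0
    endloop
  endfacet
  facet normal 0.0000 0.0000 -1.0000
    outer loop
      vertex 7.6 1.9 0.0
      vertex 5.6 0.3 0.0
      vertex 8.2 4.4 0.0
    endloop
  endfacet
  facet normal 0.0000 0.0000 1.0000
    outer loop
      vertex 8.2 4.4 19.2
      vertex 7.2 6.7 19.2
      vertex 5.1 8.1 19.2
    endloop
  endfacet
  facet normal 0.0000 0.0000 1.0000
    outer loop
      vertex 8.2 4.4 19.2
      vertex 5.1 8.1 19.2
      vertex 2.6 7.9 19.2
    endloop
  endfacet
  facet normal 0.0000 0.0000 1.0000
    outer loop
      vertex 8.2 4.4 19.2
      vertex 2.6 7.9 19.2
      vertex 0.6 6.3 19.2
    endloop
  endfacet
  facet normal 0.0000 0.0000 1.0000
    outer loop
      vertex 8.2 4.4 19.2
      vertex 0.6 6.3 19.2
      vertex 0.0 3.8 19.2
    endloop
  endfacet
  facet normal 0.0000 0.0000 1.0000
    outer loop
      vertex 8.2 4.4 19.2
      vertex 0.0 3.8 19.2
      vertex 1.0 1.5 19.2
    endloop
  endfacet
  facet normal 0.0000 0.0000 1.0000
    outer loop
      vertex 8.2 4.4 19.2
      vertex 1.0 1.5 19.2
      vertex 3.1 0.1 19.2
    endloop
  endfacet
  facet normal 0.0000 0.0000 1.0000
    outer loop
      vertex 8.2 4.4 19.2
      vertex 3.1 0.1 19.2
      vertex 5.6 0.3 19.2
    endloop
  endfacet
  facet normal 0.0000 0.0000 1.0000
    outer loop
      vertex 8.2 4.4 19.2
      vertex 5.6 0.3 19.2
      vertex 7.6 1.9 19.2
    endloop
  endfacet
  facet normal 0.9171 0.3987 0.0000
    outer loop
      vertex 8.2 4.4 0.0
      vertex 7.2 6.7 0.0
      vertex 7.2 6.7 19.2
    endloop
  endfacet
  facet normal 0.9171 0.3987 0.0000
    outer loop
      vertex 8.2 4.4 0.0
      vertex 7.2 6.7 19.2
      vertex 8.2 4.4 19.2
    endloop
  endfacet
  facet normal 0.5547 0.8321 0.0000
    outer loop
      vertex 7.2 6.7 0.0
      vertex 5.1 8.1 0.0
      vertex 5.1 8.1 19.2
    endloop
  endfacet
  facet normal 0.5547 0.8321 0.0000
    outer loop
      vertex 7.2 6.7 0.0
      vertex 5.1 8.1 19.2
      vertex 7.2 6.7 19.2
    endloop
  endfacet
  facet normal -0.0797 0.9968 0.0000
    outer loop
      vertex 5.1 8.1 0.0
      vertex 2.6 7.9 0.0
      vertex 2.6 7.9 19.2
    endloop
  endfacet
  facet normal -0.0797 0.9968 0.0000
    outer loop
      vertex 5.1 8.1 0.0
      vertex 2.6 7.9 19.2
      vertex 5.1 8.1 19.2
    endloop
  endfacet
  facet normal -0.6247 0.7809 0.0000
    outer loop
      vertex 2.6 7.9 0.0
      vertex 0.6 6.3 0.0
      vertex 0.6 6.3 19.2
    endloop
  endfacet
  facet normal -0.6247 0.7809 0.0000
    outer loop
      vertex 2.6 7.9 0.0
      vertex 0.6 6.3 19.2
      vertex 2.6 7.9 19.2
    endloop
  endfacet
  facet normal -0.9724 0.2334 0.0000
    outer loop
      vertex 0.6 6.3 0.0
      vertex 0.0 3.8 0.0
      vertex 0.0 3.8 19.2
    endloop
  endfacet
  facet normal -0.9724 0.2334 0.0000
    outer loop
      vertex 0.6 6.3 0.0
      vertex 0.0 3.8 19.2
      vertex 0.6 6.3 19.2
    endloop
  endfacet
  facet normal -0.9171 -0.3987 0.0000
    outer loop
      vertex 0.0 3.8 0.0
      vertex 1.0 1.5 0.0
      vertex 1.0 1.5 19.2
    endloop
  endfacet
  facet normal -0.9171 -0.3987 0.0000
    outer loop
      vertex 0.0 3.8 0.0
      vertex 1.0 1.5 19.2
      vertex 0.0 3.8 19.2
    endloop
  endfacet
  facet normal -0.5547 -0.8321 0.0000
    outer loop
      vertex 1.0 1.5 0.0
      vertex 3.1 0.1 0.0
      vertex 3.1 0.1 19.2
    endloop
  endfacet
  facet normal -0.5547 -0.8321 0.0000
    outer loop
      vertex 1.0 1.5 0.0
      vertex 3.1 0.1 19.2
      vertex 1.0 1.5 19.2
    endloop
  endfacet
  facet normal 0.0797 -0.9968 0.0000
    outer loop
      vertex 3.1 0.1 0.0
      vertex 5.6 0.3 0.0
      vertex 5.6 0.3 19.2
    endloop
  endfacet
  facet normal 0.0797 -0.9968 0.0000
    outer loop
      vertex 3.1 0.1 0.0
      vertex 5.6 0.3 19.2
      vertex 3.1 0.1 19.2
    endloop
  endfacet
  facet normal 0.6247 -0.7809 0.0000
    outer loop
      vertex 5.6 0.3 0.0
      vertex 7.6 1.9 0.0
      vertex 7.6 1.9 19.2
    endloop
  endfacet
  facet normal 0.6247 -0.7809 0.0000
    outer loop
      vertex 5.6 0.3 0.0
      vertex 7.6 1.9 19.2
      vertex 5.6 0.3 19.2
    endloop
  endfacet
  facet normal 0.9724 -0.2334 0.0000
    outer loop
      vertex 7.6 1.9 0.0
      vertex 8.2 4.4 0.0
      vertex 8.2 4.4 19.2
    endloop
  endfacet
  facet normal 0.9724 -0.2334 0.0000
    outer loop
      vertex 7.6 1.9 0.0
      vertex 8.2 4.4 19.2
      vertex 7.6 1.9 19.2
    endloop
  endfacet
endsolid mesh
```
; perimeter-only toolpath
G21 ; units = mm
G90 ; absolute positioning
G28 ; home
; layer 1
G0 Z3.8
G0 X8.2 Y4.4
G1 X7.2 Y6.7
G1 X5.1 Y8.1
G1 X2.6 Y7.9
G1 X0.6 Y6.3
G1 X0.0 Y3.8
G1 X1.0 Y1.5
G1 X3.1 Y0.1
G1 X5.6 Y0.3
G1 X7.6 Y1.9
G1 X8.2 Y4.4
; layer 2
G0 Z7.7
G0 X8.2 Y4.4
G1 X7.2 Y6.7
G1 X5.1 Y8.1
G1 X2.6 Y7.9
G1 X0.6 Y6.3
G1 X0.0 Y3.8
G1 X1.0 Y1.5
G1 X3.1 Y0.1
G1 X5.6 Y0.3
G1 X7.6 Y1.9
G1 X8.2 Y4.4
; layer 3
G0 Z11.5
G0 X8.2 Y4.4
G1 X7.2 Y6.7
G1 X5.1 Y8.1
G1 X2.6 Y7.9
G1 X0.6 Y6.3
G1 X0.0 Y3.8
G1 X1.0 Y1.5
G1 X3.1 Y0.1
G1 X5.6 Y0.3
G1 X7.6 Y1.9
G1 X8.2 Y4.4
; layer 4
G0 Z15.4
G0 X8.2 Y4.4
G1 X7.2 Y6.7
G1 X5.1 Y8.1
G1 X2.6 Y7.9
G1 X0.6 Y6.3
G1 X0.0 Y3.8
G1 X1.0 Y1.5
G1 X3.1 Y0.1
G1 X5.6 Y0.3
G1 X7.6 Y1.9
G1 X8.2 Y4.4
; layer 5
G0 Z19.2
G0 X8.2 Y4.4
G1 X7.2 Y6.7
G1 X5.1 Y8.1
G1 X2.6 Y7.9
G1 X0.6 Y6.3
G1 X0.0 Y3.8
G1 X1.0 Y1.5
G1 X3.1 Y0.1
G1 X5.6 Y0.3
G1 X7.6 Y1.9
G1 X8.2 Y4.4
M2 ; end

The solid is a regular 10-sided prism (a cylinder approximated with 10 flat sides), circumscribed radius ≈ 4.1 mm, height ≈ 19.2 mm. Slicing at Δz = 3.8 mm — 5 equal slices spanning the solid's height, so layer i sits at z = i·h/5 — gives 5 non-empty perimeters. Each is a 10-segment closed polygon; G0 lifts to the layer z and rapids to the start vertex, then G1 traces the edges.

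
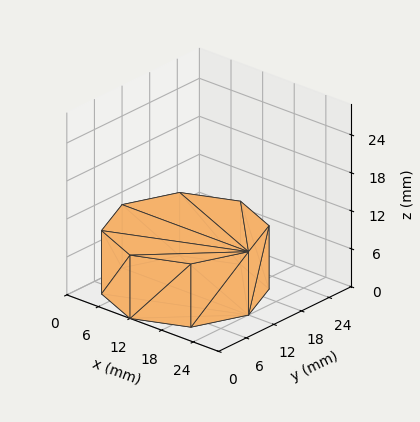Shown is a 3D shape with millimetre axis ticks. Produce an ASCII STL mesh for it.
Reading the render: the shape is a regular 8-sided prism (a cylinder approximated with 8 flat sides), circumscribed radius ≈ 12 mm, height ≈ 10 mm (dimensions read to the nearest mm from the axis ticks). For the STL, each face is triangulated and given an outward normal.

solid part
  facet normal 0.0000 0.0000 -1.0000
    outer loop
      vertex 12.000 24.000 0.000
      vertex 20.485 20.485 0.000
      vertex 24.000 12.000 0.000
    endloop
  endfacet
  facet normal 0.0000 0.0000 -1.0000
    outer loop
      vertex 3.515 20.485 0.000
      vertex 12.000 24.000 0.000
      vertex 24.000 12.000 0.000
    endloop
  endfacet
  facet normal 0.0000 0.0000 -1.0000
    outer loop
      vertex 0.000 12.000 0.000
      vertex 3.515 20.485 0.000
      vertex 24.000 12.000 0.000
    endloop
  endfacet
  facet normal 0.0000 0.0000 -1.0000
    outer loop
      vertex 3.515 3.515 0.000
      vertex 0.000 12.000 0.000
      vertex 24.000 12.000 0.000
    endloop
  endfacet
  facet normal 0.0000 0.0000 -1.0000
    outer loop
      vertex 12.000 0.000 0.000
      vertex 3.515 3.515 0.000
      vertex 24.000 12.000 0.000
    endloop
  endfacet
  facet normal 0.0000 0.0000 -1.0000
    outer loop
      vertex 20.485 3.515 0.000
      vertex 12.000 0.000 0.000
      vertex 24.000 12.000 0.000
    endloop
  endfacet
  facet normal 0.0000 0.0000 1.0000
    outer loop
      vertex 24.000 12.000 10.000
      vertex 20.485 20.485 10.000
      vertex 12.000 24.000 10.000
    endloop
  endfacet
  facet normal 0.0000 0.0000 1.0000
    outer loop
      vertex 24.000 12.000 10.000
      vertex 12.000 24.000 10.000
      vertex 3.515 20.485 10.000
    endloop
  endfacet
  facet normal 0.0000 0.0000 1.0000
    outer loop
      vertex 24.000 12.000 10.000
      vertex 3.515 20.485 10.000
      vertex 0.000 12.000 10.000
    endloop
  endfacet
  facet normal 0.0000 0.0000 1.0000
    outer loop
      vertex 24.000 12.000 10.000
      vertex 0.000 12.000 10.000
      vertex 3.515 3.515 10.000
    endloop
  endfacet
  facet normal 0.0000 0.0000 1.0000
    outer loop
      vertex 24.000 12.000 10.000
      vertex 3.515 3.515 10.000
      vertex 12.000 0.000 10.000
    endloop
  endfacet
  facet normal 0.0000 0.0000 1.0000
    outer loop
      vertex 24.000 12.000 10.000
      vertex 12.000 0.000 10.000
      vertex 20.485 3.515 10.000
    endloop
  endfacet
  facet normal 0.9239 0.3827 0.0000
    outer loop
      vertex 24.000 12.000 0.000
      vertex 20.485 20.485 0.000
      vertex 20.485 20.485 10.000
    endloop
  endfacet
  facet normal 0.9239 0.3827 0.0000
    outer loop
      vertex 24.000 12.000 0.000
      vertex 20.485 20.485 10.000
      vertex 24.000 12.000 10.000
    endloop
  endfacet
  facet normal 0.3827 0.9239 0.0000
    outer loop
      vertex 20.485 20.485 0.000
      vertex 12.000 24.000 0.000
      vertex 12.000 24.000 10.000
    endloop
  endfacet
  facet normal 0.3827 0.9239 0.0000
    outer loop
      vertex 20.485 20.485 0.000
      vertex 12.000 24.000 10.000
      vertex 20.485 20.485 10.000
    endloop
  endfacet
  facet normal -0.3827 0.9239 0.0000
    outer loop
      vertex 12.000 24.000 0.000
      vertex 3.515 20.485 0.000
      vertex 3.515 20.485 10.000
    endloop
  endfacet
  facet normal -0.3827 0.9239 0.0000
    outer loop
      vertex 12.000 24.000 0.000
      vertex 3.515 20.485 10.000
      vertex 12.000 24.000 10.000
    endloop
  endfacet
  facet normal -0.9239 0.3827 0.0000
    outer loop
      vertex 3.515 20.485 0.000
      vertex 0.000 12.000 0.000
      vertex 0.000 12.000 10.000
    endloop
  endfacet
  facet normal -0.9239 0.3827 0.0000
    outer loop
      vertex 3.515 20.485 0.000
      vertex 0.000 12.000 10.000
      vertex 3.515 20.485 10.000
    endloop
  endfacet
  facet normal -0.9239 -0.3827 0.0000
    outer loop
      vertex 0.000 12.000 0.000
      vertex 3.515 3.515 0.000
      vertex 3.515 3.515 10.000
    endloop
  endfacet
  facet normal -0.9239 -0.3827 0.0000
    outer loop
      vertex 0.000 12.000 0.000
      vertex 3.515 3.515 10.000
      vertex 0.000 12.000 10.000
    endloop
  endfacet
  facet normal -0.3827 -0.9239 0.0000
    outer loop
      vertex 3.515 3.515 0.000
      vertex 12.000 0.000 0.000
      vertex 12.000 0.000 10.000
    endloop
  endfacet
  facet normal -0.3827 -0.9239 0.0000
    outer loop
      vertex 3.515 3.515 0.000
      vertex 12.000 0.000 10.000
      vertex 3.515 3.515 10.000
    endloop
  endfacet
  facet normal 0.3827 -0.9239 0.0000
    outer loop
      vertex 12.000 0.000 0.000
      vertex 20.485 3.515 0.000
      vertex 20.485 3.515 10.000
    endloop
  endfacet
  facet normal 0.3827 -0.9239 0.0000
    outer loop
      vertex 12.000 0.000 0.000
      vertex 20.485 3.515 10.000
      vertex 12.000 0.000 10.000
    endloop
  endfacet
  facet normal 0.9239 -0.3827 0.0000
    outer loop
      vertex 20.485 3.515 0.000
      vertex 24.000 12.000 0.000
      vertex 24.000 12.000 10.000
    endloop
  endfacet
  facet normal 0.9239 -0.3827 0.0000
    outer loop
      vertex 20.485 3.515 0.000
      vertex 24.000 12.000 10.000
      vertex 20.485 3.515 10.000
    endloop
  endfacet
endsolid part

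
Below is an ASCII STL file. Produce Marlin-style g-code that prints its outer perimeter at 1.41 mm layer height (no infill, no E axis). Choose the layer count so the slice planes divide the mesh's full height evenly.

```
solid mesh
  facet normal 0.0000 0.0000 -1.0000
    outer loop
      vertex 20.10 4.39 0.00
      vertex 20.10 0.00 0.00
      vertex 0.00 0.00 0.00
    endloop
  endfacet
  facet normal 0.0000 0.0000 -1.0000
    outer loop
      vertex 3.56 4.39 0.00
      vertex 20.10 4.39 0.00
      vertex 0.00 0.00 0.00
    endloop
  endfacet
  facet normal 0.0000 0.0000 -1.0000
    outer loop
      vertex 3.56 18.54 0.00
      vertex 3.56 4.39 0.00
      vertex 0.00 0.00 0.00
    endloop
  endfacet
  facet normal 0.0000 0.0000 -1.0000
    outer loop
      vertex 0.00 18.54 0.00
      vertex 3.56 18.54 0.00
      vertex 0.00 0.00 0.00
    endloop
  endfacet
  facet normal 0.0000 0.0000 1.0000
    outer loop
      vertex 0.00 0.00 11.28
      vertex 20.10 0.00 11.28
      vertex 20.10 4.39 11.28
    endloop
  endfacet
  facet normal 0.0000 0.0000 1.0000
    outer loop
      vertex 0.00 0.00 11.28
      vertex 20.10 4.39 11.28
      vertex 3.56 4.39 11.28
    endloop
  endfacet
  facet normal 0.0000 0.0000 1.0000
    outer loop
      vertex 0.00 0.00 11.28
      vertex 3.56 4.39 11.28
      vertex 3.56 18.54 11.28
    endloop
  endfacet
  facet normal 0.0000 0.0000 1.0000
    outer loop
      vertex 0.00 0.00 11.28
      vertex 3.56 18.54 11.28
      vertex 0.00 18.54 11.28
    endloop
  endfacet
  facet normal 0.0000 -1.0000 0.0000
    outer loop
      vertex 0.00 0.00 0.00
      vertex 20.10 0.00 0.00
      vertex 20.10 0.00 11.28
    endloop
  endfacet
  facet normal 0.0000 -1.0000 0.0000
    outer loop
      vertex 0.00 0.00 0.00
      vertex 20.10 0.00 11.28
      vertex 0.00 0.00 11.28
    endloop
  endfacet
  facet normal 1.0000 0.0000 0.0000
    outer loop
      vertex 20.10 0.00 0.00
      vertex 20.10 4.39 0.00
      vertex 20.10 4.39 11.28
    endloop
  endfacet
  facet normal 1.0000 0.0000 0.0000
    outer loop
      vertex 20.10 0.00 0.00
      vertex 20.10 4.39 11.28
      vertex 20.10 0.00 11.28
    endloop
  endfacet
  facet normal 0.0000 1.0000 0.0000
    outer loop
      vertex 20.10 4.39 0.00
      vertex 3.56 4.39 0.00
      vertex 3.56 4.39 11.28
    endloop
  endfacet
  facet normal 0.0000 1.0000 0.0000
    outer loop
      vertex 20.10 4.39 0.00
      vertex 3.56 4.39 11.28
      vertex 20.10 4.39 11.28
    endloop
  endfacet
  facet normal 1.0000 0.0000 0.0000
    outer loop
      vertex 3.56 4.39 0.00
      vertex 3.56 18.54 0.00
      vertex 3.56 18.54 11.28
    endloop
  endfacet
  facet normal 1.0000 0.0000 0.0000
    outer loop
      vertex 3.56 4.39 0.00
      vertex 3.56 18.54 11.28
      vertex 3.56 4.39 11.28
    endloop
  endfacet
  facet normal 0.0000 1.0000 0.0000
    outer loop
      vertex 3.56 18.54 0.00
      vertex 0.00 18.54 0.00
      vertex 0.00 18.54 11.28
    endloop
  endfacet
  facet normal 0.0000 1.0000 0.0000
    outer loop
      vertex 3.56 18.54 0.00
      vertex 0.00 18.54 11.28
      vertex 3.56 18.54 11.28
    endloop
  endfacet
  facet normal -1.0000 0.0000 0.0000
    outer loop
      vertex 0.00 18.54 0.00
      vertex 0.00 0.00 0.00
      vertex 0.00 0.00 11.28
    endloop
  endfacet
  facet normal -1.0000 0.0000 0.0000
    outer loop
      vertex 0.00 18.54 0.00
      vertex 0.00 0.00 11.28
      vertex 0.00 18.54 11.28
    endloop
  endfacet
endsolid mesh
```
; perimeter-only toolpath
G21 ; units = mm
G90 ; absolute positioning
G28 ; home
; layer 1
G0 Z1.41
G0 X0.00 Y0.00
G1 X20.10 Y0.00
G1 X20.10 Y4.39
G1 X3.56 Y4.39
G1 X3.56 Y18.54
G1 X0.00 Y18.54
G1 X0.00 Y0.00
; layer 2
G0 Z2.82
G0 X0.00 Y0.00
G1 X20.10 Y0.00
G1 X20.10 Y4.39
G1 X3.56 Y4.39
G1 X3.56 Y18.54
G1 X0.00 Y18.54
G1 X0.00 Y0.00
; layer 3
G0 Z4.23
G0 X0.00 Y0.00
G1 X20.10 Y0.00
G1 X20.10 Y4.39
G1 X3.56 Y4.39
G1 X3.56 Y18.54
G1 X0.00 Y18.54
G1 X0.00 Y0.00
; layer 4
G0 Z5.64
G0 X0.00 Y0.00
G1 X20.10 Y0.00
G1 X20.10 Y4.39
G1 X3.56 Y4.39
G1 X3.56 Y18.54
G1 X0.00 Y18.54
G1 X0.00 Y0.00
; layer 5
G0 Z7.05
G0 X0.00 Y0.00
G1 X20.10 Y0.00
G1 X20.10 Y4.39
G1 X3.56 Y4.39
G1 X3.56 Y18.54
G1 X0.00 Y18.54
G1 X0.00 Y0.00
; layer 6
G0 Z8.46
G0 X0.00 Y0.00
G1 X20.10 Y0.00
G1 X20.10 Y4.39
G1 X3.56 Y4.39
G1 X3.56 Y18.54
G1 X0.00 Y18.54
G1 X0.00 Y0.00
; layer 7
G0 Z9.87
G0 X0.00 Y0.00
G1 X20.10 Y0.00
G1 X20.10 Y4.39
G1 X3.56 Y4.39
G1 X3.56 Y18.54
G1 X0.00 Y18.54
G1 X0.00 Y0.00
; layer 8
G0 Z11.28
G0 X0.00 Y0.00
G1 X20.10 Y0.00
G1 X20.10 Y4.39
G1 X3.56 Y4.39
G1 X3.56 Y18.54
G1 X0.00 Y18.54
G1 X0.00 Y0.00
M2 ; end

The solid is an L-shaped prism: outer 20.1 × 18.5 mm, arm thicknesses ≈ 4.39 mm (horizontal) and 3.56 mm (vertical), extruded 11.3 mm in z. Slicing at Δz = 1.41 mm — 8 equal slices spanning the solid's height, so layer i sits at z = i·h/8 — gives 8 non-empty perimeters. Each is a 6-segment closed polygon; G0 lifts to the layer z and rapids to the start vertex, then G1 traces the edges.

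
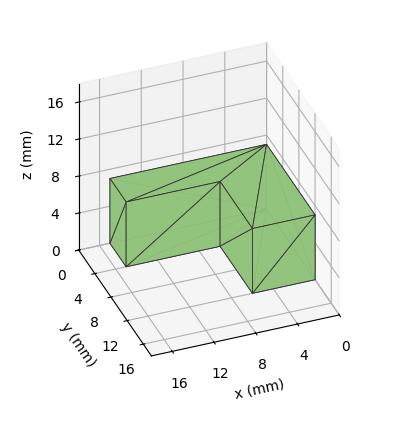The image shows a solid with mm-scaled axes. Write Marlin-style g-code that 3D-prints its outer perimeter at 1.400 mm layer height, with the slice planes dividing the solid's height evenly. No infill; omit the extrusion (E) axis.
Reading the render: the shape is an L-shaped prism: outer 15 × 12 mm, arm thicknesses ≈ 4 mm (horizontal) and 6 mm (vertical), extruded 7 mm in z (dimensions read to the nearest mm from the axis ticks). For the g-code, the solid's height is divided into equal slices at the stated Δz and each level perimeter traced with G1 moves after a G0 lift.

; perimeter-only toolpath
G21 ; units = mm
G90 ; absolute positioning
G28 ; home
; layer 1
G0 Z1.400
G0 X0.000 Y0.000
G1 X15.000 Y0.000
G1 X15.000 Y4.000
G1 X6.000 Y4.000
G1 X6.000 Y12.000
G1 X0.000 Y12.000
G1 X0.000 Y0.000
; layer 2
G0 Z2.800
G0 X0.000 Y0.000
G1 X15.000 Y0.000
G1 X15.000 Y4.000
G1 X6.000 Y4.000
G1 X6.000 Y12.000
G1 X0.000 Y12.000
G1 X0.000 Y0.000
; layer 3
G0 Z4.200
G0 X0.000 Y0.000
G1 X15.000 Y0.000
G1 X15.000 Y4.000
G1 X6.000 Y4.000
G1 X6.000 Y12.000
G1 X0.000 Y12.000
G1 X0.000 Y0.000
; layer 4
G0 Z5.600
G0 X0.000 Y0.000
G1 X15.000 Y0.000
G1 X15.000 Y4.000
G1 X6.000 Y4.000
G1 X6.000 Y12.000
G1 X0.000 Y12.000
G1 X0.000 Y0.000
; layer 5
G0 Z7.000
G0 X0.000 Y0.000
G1 X15.000 Y0.000
G1 X15.000 Y4.000
G1 X6.000 Y4.000
G1 X6.000 Y12.000
G1 X0.000 Y12.000
G1 X0.000 Y0.000
M2 ; end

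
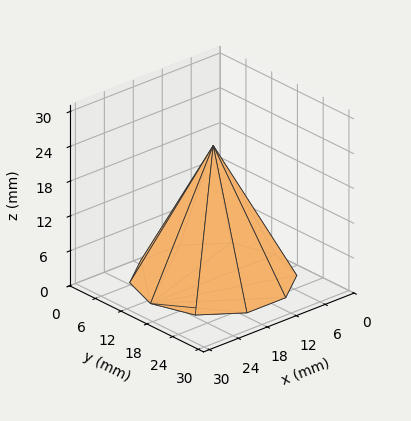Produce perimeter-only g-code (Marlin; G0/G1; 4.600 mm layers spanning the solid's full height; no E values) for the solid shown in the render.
Reading the render: the shape is a regular 10-sided pyramid, base circumscribed radius ≈ 13 mm, apex at z ≈ 23 mm (dimensions read to the nearest mm from the axis ticks). For the g-code, the solid's height is divided into equal slices at the stated Δz and each level perimeter traced with G1 moves after a G0 lift.

; perimeter-only toolpath
G21 ; units = mm
G90 ; absolute positioning
G28 ; home
; layer 1
G0 Z4.600
G0 X23.400 Y13.000
G1 X21.414 Y19.113
G1 X16.214 Y22.891
G1 X9.786 Y22.891
G1 X4.586 Y19.113
G1 X2.600 Y13.000
G1 X4.586 Y6.887
G1 X9.786 Y3.109
G1 X16.214 Y3.109
G1 X21.414 Y6.887
G1 X23.400 Y13.000
; layer 2
G0 Z9.200
G0 X20.800 Y13.000
G1 X19.310 Y17.585
G1 X15.410 Y20.418
G1 X10.590 Y20.418
G1 X6.690 Y17.585
G1 X5.200 Y13.000
G1 X6.690 Y8.415
G1 X10.590 Y5.582
G1 X15.410 Y5.582
G1 X19.310 Y8.415
G1 X20.800 Y13.000
; layer 3
G0 Z13.800
G0 X18.200 Y13.000
G1 X17.207 Y16.056
G1 X14.607 Y17.946
G1 X11.393 Y17.946
G1 X8.793 Y16.056
G1 X7.800 Y13.000
G1 X8.793 Y9.944
G1 X11.393 Y8.054
G1 X14.607 Y8.054
G1 X17.207 Y9.944
G1 X18.200 Y13.000
; layer 4
G0 Z18.400
G0 X15.600 Y13.000
G1 X15.103 Y14.528
G1 X13.803 Y15.473
G1 X12.197 Y15.473
G1 X10.897 Y14.528
G1 X10.400 Y13.000
G1 X10.897 Y11.472
G1 X12.197 Y10.527
G1 X13.803 Y10.527
G1 X15.103 Y11.472
G1 X15.600 Y13.000
M2 ; end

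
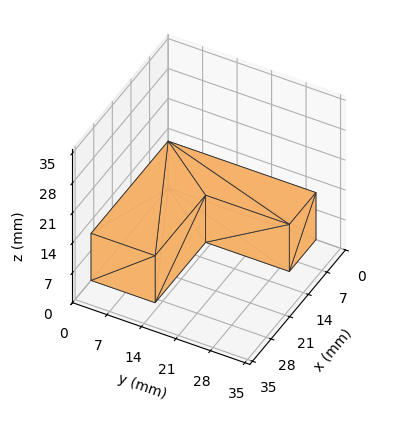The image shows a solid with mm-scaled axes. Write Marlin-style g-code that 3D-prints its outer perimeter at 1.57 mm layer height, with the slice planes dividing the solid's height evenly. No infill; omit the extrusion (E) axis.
Reading the render: the shape is an L-shaped prism: outer 29 × 30 mm, arm thicknesses ≈ 13 mm (horizontal) and 10 mm (vertical), extruded 11 mm in z (dimensions read to the nearest mm from the axis ticks). For the g-code, the solid's height is divided into equal slices at the stated Δz and each level perimeter traced with G1 moves after a G0 lift.

; perimeter-only toolpath
G21 ; units = mm
G90 ; absolute positioning
G28 ; home
; layer 1
G0 Z1.57
G0 X0.00 Y0.00
G1 X29.00 Y0.00
G1 X29.00 Y13.00
G1 X10.00 Y13.00
G1 X10.00 Y30.00
G1 X0.00 Y30.00
G1 X0.00 Y0.00
; layer 2
G0 Z3.14
G0 X0.00 Y0.00
G1 X29.00 Y0.00
G1 X29.00 Y13.00
G1 X10.00 Y13.00
G1 X10.00 Y30.00
G1 X0.00 Y30.00
G1 X0.00 Y0.00
; layer 3
G0 Z4.71
G0 X0.00 Y0.00
G1 X29.00 Y0.00
G1 X29.00 Y13.00
G1 X10.00 Y13.00
G1 X10.00 Y30.00
G1 X0.00 Y30.00
G1 X0.00 Y0.00
; layer 4
G0 Z6.29
G0 X0.00 Y0.00
G1 X29.00 Y0.00
G1 X29.00 Y13.00
G1 X10.00 Y13.00
G1 X10.00 Y30.00
G1 X0.00 Y30.00
G1 X0.00 Y0.00
; layer 5
G0 Z7.86
G0 X0.00 Y0.00
G1 X29.00 Y0.00
G1 X29.00 Y13.00
G1 X10.00 Y13.00
G1 X10.00 Y30.00
G1 X0.00 Y30.00
G1 X0.00 Y0.00
; layer 6
G0 Z9.43
G0 X0.00 Y0.00
G1 X29.00 Y0.00
G1 X29.00 Y13.00
G1 X10.00 Y13.00
G1 X10.00 Y30.00
G1 X0.00 Y30.00
G1 X0.00 Y0.00
; layer 7
G0 Z11.00
G0 X0.00 Y0.00
G1 X29.00 Y0.00
G1 X29.00 Y13.00
G1 X10.00 Y13.00
G1 X10.00 Y30.00
G1 X0.00 Y30.00
G1 X0.00 Y0.00
M2 ; end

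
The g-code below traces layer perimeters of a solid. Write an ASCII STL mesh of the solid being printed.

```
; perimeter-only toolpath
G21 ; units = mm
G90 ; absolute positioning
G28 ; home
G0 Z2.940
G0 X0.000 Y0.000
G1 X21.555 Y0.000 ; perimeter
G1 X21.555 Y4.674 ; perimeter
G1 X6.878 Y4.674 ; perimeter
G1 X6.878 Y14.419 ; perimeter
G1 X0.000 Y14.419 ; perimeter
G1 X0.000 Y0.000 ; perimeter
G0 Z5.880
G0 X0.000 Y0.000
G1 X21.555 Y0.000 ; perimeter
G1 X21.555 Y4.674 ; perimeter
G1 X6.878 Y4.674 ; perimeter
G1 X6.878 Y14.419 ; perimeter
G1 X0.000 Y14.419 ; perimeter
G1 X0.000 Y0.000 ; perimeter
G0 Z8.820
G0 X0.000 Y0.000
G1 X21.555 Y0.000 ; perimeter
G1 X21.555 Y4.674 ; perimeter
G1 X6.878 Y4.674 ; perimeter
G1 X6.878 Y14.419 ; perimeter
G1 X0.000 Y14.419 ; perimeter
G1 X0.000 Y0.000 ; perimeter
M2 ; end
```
solid part
  facet normal 0.0000 0.0000 -1.0000
    outer loop
      vertex 21.555 4.674 0.000
      vertex 21.555 0.000 0.000
      vertex 0.000 0.000 0.000
    endloop
  endfacet
  facet normal 0.0000 0.0000 -1.0000
    outer loop
      vertex 6.878 4.674 0.000
      vertex 21.555 4.674 0.000
      vertex 0.000 0.000 0.000
    endloop
  endfacet
  facet normal 0.0000 0.0000 -1.0000
    outer loop
      vertex 6.878 14.419 0.000
      vertex 6.878 4.674 0.000
      vertex 0.000 0.000 0.000
    endloop
  endfacet
  facet normal 0.0000 0.0000 -1.0000
    outer loop
      vertex 0.000 14.419 0.000
      vertex 6.878 14.419 0.000
      vertex 0.000 0.000 0.000
    endloop
  endfacet
  facet normal 0.0000 0.0000 1.0000
    outer loop
      vertex 0.000 0.000 8.820
      vertex 21.555 0.000 8.820
      vertex 21.555 4.674 8.820
    endloop
  endfacet
  facet normal 0.0000 0.0000 1.0000
    outer loop
      vertex 0.000 0.000 8.820
      vertex 21.555 4.674 8.820
      vertex 6.878 4.674 8.820
    endloop
  endfacet
  facet normal 0.0000 0.0000 1.0000
    outer loop
      vertex 0.000 0.000 8.820
      vertex 6.878 4.674 8.820
      vertex 6.878 14.419 8.820
    endloop
  endfacet
  facet normal 0.0000 0.0000 1.0000
    outer loop
      vertex 0.000 0.000 8.820
      vertex 6.878 14.419 8.820
      vertex 0.000 14.419 8.820
    endloop
  endfacet
  facet normal 0.0000 -1.0000 0.0000
    outer loop
      vertex 0.000 0.000 0.000
      vertex 21.555 0.000 0.000
      vertex 21.555 0.000 8.820
    endloop
  endfacet
  facet normal 0.0000 -1.0000 0.0000
    outer loop
      vertex 0.000 0.000 0.000
      vertex 21.555 0.000 8.820
      vertex 0.000 0.000 8.820
    endloop
  endfacet
  facet normal 1.0000 0.0000 0.0000
    outer loop
      vertex 21.555 0.000 0.000
      vertex 21.555 4.674 0.000
      vertex 21.555 4.674 8.820
    endloop
  endfacet
  facet normal 1.0000 0.0000 0.0000
    outer loop
      vertex 21.555 0.000 0.000
      vertex 21.555 4.674 8.820
      vertex 21.555 0.000 8.820
    endloop
  endfacet
  facet normal 0.0000 1.0000 0.0000
    outer loop
      vertex 21.555 4.674 0.000
      vertex 6.878 4.674 0.000
      vertex 6.878 4.674 8.820
    endloop
  endfacet
  facet normal 0.0000 1.0000 0.0000
    outer loop
      vertex 21.555 4.674 0.000
      vertex 6.878 4.674 8.820
      vertex 21.555 4.674 8.820
    endloop
  endfacet
  facet normal 1.0000 0.0000 0.0000
    outer loop
      vertex 6.878 4.674 0.000
      vertex 6.878 14.419 0.000
      vertex 6.878 14.419 8.820
    endloop
  endfacet
  facet normal 1.0000 0.0000 0.0000
    outer loop
      vertex 6.878 4.674 0.000
      vertex 6.878 14.419 8.820
      vertex 6.878 4.674 8.820
    endloop
  endfacet
  facet normal 0.0000 1.0000 0.0000
    outer loop
      vertex 6.878 14.419 0.000
      vertex 0.000 14.419 0.000
      vertex 0.000 14.419 8.820
    endloop
  endfacet
  facet normal 0.0000 1.0000 0.0000
    outer loop
      vertex 6.878 14.419 0.000
      vertex 0.000 14.419 8.820
      vertex 6.878 14.419 8.820
    endloop
  endfacet
  facet normal -1.0000 0.0000 0.0000
    outer loop
      vertex 0.000 14.419 0.000
      vertex 0.000 0.000 0.000
      vertex 0.000 0.000 8.820
    endloop
  endfacet
  facet normal -1.0000 0.0000 0.0000
    outer loop
      vertex 0.000 14.419 0.000
      vertex 0.000 0.000 8.820
      vertex 0.000 14.419 8.820
    endloop
  endfacet
endsolid part

The G0 Z moves step by Δz≈2.940 mm. Every layer's G1 loop is the same polygon, so the solid is a straight extrusion of it from z=0 to z≈8.82. Closing with flat bottom and top caps and triangulating gives 20 facets — an L-shaped prism: outer 21.6 × 14.4 mm, arm thicknesses ≈ 4.67 mm (horizontal) and 6.88 mm (vertical), extruded 8.82 mm in z.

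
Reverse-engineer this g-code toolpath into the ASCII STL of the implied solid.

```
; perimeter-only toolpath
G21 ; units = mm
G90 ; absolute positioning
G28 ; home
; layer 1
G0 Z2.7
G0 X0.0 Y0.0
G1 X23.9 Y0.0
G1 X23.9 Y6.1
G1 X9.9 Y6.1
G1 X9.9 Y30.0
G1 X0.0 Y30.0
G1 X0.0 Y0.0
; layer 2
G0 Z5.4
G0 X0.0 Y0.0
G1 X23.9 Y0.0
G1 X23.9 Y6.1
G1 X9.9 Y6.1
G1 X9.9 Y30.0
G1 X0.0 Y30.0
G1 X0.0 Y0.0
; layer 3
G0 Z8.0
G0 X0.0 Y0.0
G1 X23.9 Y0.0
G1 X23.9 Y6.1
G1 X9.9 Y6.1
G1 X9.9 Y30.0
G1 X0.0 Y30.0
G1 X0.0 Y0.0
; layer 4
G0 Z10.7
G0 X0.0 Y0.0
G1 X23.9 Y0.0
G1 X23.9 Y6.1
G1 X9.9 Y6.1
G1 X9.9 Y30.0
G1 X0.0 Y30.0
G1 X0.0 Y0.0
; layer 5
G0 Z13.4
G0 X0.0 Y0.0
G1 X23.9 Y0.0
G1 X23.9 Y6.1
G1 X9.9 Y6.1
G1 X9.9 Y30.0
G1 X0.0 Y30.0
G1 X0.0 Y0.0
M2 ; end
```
solid part
  facet normal 0.0000 0.0000 -1.0000
    outer loop
      vertex 23.9 6.1 0.0
      vertex 23.9 0.0 0.0
      vertex 0.0 0.0 0.0
    endloop
  endfacet
  facet normal 0.0000 0.0000 -1.0000
    outer loop
      vertex 9.9 6.1 0.0
      vertex 23.9 6.1 0.0
      vertex 0.0 0.0 0.0
    endloop
  endfacet
  facet normal 0.0000 0.0000 -1.0000
    outer loop
      vertex 9.9 30.0 0.0
      vertex 9.9 6.1 0.0
      vertex 0.0 0.0 0.0
    endloop
  endfacet
  facet normal 0.0000 0.0000 -1.0000
    outer loop
      vertex 0.0 30.0 0.0
      vertex 9.9 30.0 0.0
      vertex 0.0 0.0 0.0
    endloop
  endfacet
  facet normal 0.0000 0.0000 1.0000
    outer loop
      vertex 0.0 0.0 13.4
      vertex 23.9 0.0 13.4
      vertex 23.9 6.1 13.4
    endloop
  endfacet
  facet normal 0.0000 0.0000 1.0000
    outer loop
      vertex 0.0 0.0 13.4
      vertex 23.9 6.1 13.4
      vertex 9.9 6.1 13.4
    endloop
  endfacet
  facet normal 0.0000 0.0000 1.0000
    outer loop
      vertex 0.0 0.0 13.4
      vertex 9.9 6.1 13.4
      vertex 9.9 30.0 13.4
    endloop
  endfacet
  facet normal 0.0000 0.0000 1.0000
    outer loop
      vertex 0.0 0.0 13.4
      vertex 9.9 30.0 13.4
      vertex 0.0 30.0 13.4
    endloop
  endfacet
  facet normal 0.0000 -1.0000 0.0000
    outer loop
      vertex 0.0 0.0 0.0
      vertex 23.9 0.0 0.0
      vertex 23.9 0.0 13.4
    endloop
  endfacet
  facet normal 0.0000 -1.0000 0.0000
    outer loop
      vertex 0.0 0.0 0.0
      vertex 23.9 0.0 13.4
      vertex 0.0 0.0 13.4
    endloop
  endfacet
  facet normal 1.0000 0.0000 0.0000
    outer loop
      vertex 23.9 0.0 0.0
      vertex 23.9 6.1 0.0
      vertex 23.9 6.1 13.4
    endloop
  endfacet
  facet normal 1.0000 0.0000 0.0000
    outer loop
      vertex 23.9 0.0 0.0
      vertex 23.9 6.1 13.4
      vertex 23.9 0.0 13.4
    endloop
  endfacet
  facet normal 0.0000 1.0000 0.0000
    outer loop
      vertex 23.9 6.1 0.0
      vertex 9.9 6.1 0.0
      vertex 9.9 6.1 13.4
    endloop
  endfacet
  facet normal 0.0000 1.0000 0.0000
    outer loop
      vertex 23.9 6.1 0.0
      vertex 9.9 6.1 13.4
      vertex 23.9 6.1 13.4
    endloop
  endfacet
  facet normal 1.0000 0.0000 0.0000
    outer loop
      vertex 9.9 6.1 0.0
      vertex 9.9 30.0 0.0
      vertex 9.9 30.0 13.4
    endloop
  endfacet
  facet normal 1.0000 0.0000 0.0000
    outer loop
      vertex 9.9 6.1 0.0
      vertex 9.9 30.0 13.4
      vertex 9.9 6.1 13.4
    endloop
  endfacet
  facet normal 0.0000 1.0000 0.0000
    outer loop
      vertex 9.9 30.0 0.0
      vertex 0.0 30.0 0.0
      vertex 0.0 30.0 13.4
    endloop
  endfacet
  facet normal 0.0000 1.0000 0.0000
    outer loop
      vertex 9.9 30.0 0.0
      vertex 0.0 30.0 13.4
      vertex 9.9 30.0 13.4
    endloop
  endfacet
  facet normal -1.0000 0.0000 0.0000
    outer loop
      vertex 0.0 30.0 0.0
      vertex 0.0 0.0 0.0
      vertex 0.0 0.0 13.4
    endloop
  endfacet
  facet normal -1.0000 0.0000 0.0000
    outer loop
      vertex 0.0 30.0 0.0
      vertex 0.0 0.0 13.4
      vertex 0.0 30.0 13.4
    endloop
  endfacet
endsolid part

The G0 Z moves step by Δz≈2.7 mm. Every layer's G1 loop is the same polygon, so the solid is a straight extrusion of it from z=0 to z≈13.4. Closing with flat bottom and top caps and triangulating gives 20 facets — an L-shaped prism: outer 23.9 × 30 mm, arm thicknesses ≈ 6.1 mm (horizontal) and 9.9 mm (vertical), extruded 13.4 mm in z.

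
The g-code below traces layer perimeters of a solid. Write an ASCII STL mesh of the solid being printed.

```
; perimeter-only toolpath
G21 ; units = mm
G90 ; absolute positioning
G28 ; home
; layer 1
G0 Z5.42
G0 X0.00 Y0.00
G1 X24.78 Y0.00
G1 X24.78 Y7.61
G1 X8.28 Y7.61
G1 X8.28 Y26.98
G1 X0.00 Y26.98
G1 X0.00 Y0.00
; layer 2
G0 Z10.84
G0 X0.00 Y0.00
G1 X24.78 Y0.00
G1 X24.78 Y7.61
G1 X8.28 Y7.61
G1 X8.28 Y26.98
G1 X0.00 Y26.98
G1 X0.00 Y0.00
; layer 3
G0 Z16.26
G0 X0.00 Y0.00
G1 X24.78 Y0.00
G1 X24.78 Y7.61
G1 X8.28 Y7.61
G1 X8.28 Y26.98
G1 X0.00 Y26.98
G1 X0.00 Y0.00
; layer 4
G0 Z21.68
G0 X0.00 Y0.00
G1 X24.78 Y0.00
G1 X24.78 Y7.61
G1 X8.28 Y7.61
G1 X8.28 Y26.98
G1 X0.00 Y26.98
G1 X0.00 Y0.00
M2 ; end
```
solid part
  facet normal 0.0000 0.0000 -1.0000
    outer loop
      vertex 24.78 7.61 0.00
      vertex 24.78 0.00 0.00
      vertex 0.00 0.00 0.00
    endloop
  endfacet
  facet normal 0.0000 0.0000 -1.0000
    outer loop
      vertex 8.28 7.61 0.00
      vertex 24.78 7.61 0.00
      vertex 0.00 0.00 0.00
    endloop
  endfacet
  facet normal 0.0000 0.0000 -1.0000
    outer loop
      vertex 8.28 26.98 0.00
      vertex 8.28 7.61 0.00
      vertex 0.00 0.00 0.00
    endloop
  endfacet
  facet normal 0.0000 0.0000 -1.0000
    outer loop
      vertex 0.00 26.98 0.00
      vertex 8.28 26.98 0.00
      vertex 0.00 0.00 0.00
    endloop
  endfacet
  facet normal 0.0000 0.0000 1.0000
    outer loop
      vertex 0.00 0.00 21.68
      vertex 24.78 0.00 21.68
      vertex 24.78 7.61 21.68
    endloop
  endfacet
  facet normal 0.0000 0.0000 1.0000
    outer loop
      vertex 0.00 0.00 21.68
      vertex 24.78 7.61 21.68
      vertex 8.28 7.61 21.68
    endloop
  endfacet
  facet normal 0.0000 0.0000 1.0000
    outer loop
      vertex 0.00 0.00 21.68
      vertex 8.28 7.61 21.68
      vertex 8.28 26.98 21.68
    endloop
  endfacet
  facet normal 0.0000 0.0000 1.0000
    outer loop
      vertex 0.00 0.00 21.68
      vertex 8.28 26.98 21.68
      vertex 0.00 26.98 21.68
    endloop
  endfacet
  facet normal 0.0000 -1.0000 0.0000
    outer loop
      vertex 0.00 0.00 0.00
      vertex 24.78 0.00 0.00
      vertex 24.78 0.00 21.68
    endloop
  endfacet
  facet normal 0.0000 -1.0000 0.0000
    outer loop
      vertex 0.00 0.00 0.00
      vertex 24.78 0.00 21.68
      vertex 0.00 0.00 21.68
    endloop
  endfacet
  facet normal 1.0000 0.0000 0.0000
    outer loop
      vertex 24.78 0.00 0.00
      vertex 24.78 7.61 0.00
      vertex 24.78 7.61 21.68
    endloop
  endfacet
  facet normal 1.0000 0.0000 0.0000
    outer loop
      vertex 24.78 0.00 0.00
      vertex 24.78 7.61 21.68
      vertex 24.78 0.00 21.68
    endloop
  endfacet
  facet normal 0.0000 1.0000 0.0000
    outer loop
      vertex 24.78 7.61 0.00
      vertex 8.28 7.61 0.00
      vertex 8.28 7.61 21.68
    endloop
  endfacet
  facet normal 0.0000 1.0000 0.0000
    outer loop
      vertex 24.78 7.61 0.00
      vertex 8.28 7.61 21.68
      vertex 24.78 7.61 21.68
    endloop
  endfacet
  facet normal 1.0000 0.0000 0.0000
    outer loop
      vertex 8.28 7.61 0.00
      vertex 8.28 26.98 0.00
      vertex 8.28 26.98 21.68
    endloop
  endfacet
  facet normal 1.0000 0.0000 0.0000
    outer loop
      vertex 8.28 7.61 0.00
      vertex 8.28 26.98 21.68
      vertex 8.28 7.61 21.68
    endloop
  endfacet
  facet normal 0.0000 1.0000 0.0000
    outer loop
      vertex 8.28 26.98 0.00
      vertex 0.00 26.98 0.00
      vertex 0.00 26.98 21.68
    endloop
  endfacet
  facet normal 0.0000 1.0000 0.0000
    outer loop
      vertex 8.28 26.98 0.00
      vertex 0.00 26.98 21.68
      vertex 8.28 26.98 21.68
    endloop
  endfacet
  facet normal -1.0000 0.0000 0.0000
    outer loop
      vertex 0.00 26.98 0.00
      vertex 0.00 0.00 0.00
      vertex 0.00 0.00 21.68
    endloop
  endfacet
  facet normal -1.0000 0.0000 0.0000
    outer loop
      vertex 0.00 26.98 0.00
      vertex 0.00 0.00 21.68
      vertex 0.00 26.98 21.68
    endloop
  endfacet
endsolid part

The G0 Z moves step by Δz≈5.42 mm. Every layer's G1 loop is the same polygon, so the solid is a straight extrusion of it from z=0 to z≈21.7. Closing with flat bottom and top caps and triangulating gives 20 facets — an L-shaped prism: outer 24.8 × 27 mm, arm thicknesses ≈ 7.61 mm (horizontal) and 8.28 mm (vertical), extruded 21.7 mm in z.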